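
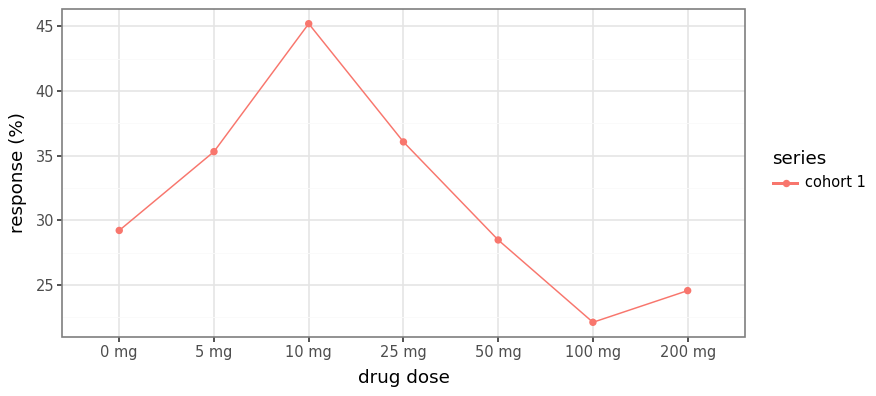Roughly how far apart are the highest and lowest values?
≈ 24

Max 10 mg ≈ 46, min 100 mg ≈ 22; range ≈ 24.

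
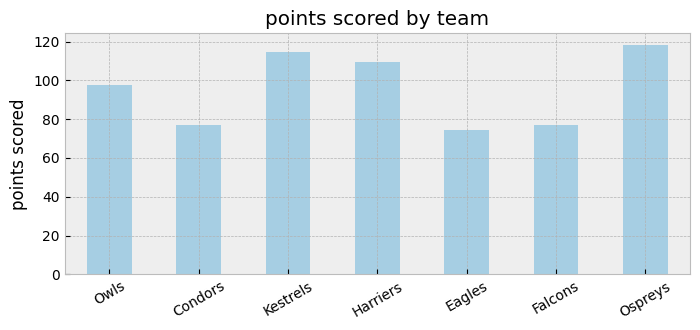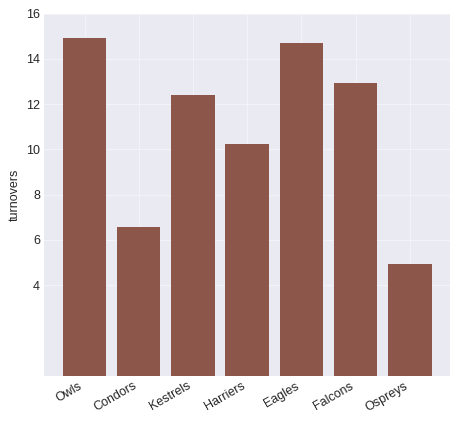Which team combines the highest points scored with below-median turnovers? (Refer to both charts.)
Chart 2 median turnovers ≈ 12; below-median teams: Condors, Harriers, Ospreys. Among those, Ospreys has the highest points scored (≈ 120).

Ospreys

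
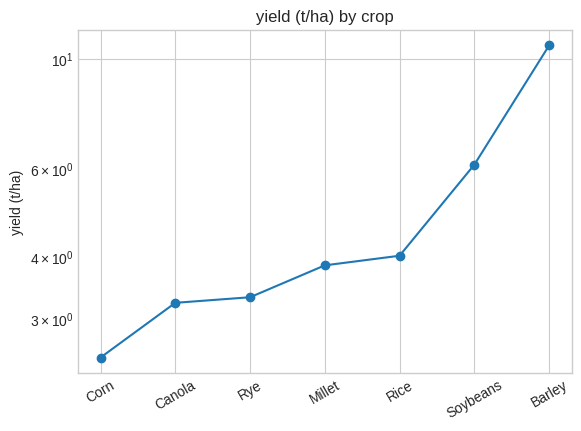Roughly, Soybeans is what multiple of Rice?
≈ 1.5×

Soybeans ≈ 6, Rice ≈ 4; 6/4 ≈ 1.5.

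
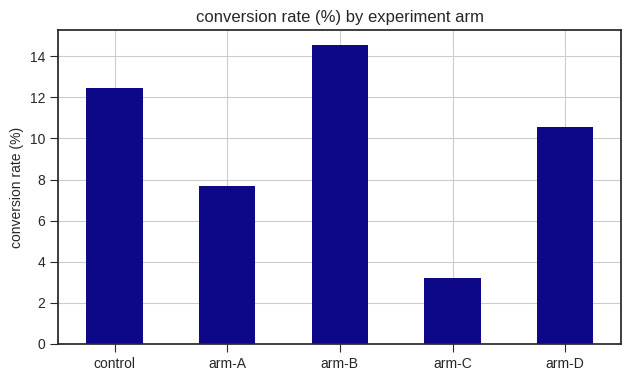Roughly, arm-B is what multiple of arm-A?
arm-B ≈ 14, arm-A ≈ 8; 14/8 ≈ 1.75.

≈ 1.75×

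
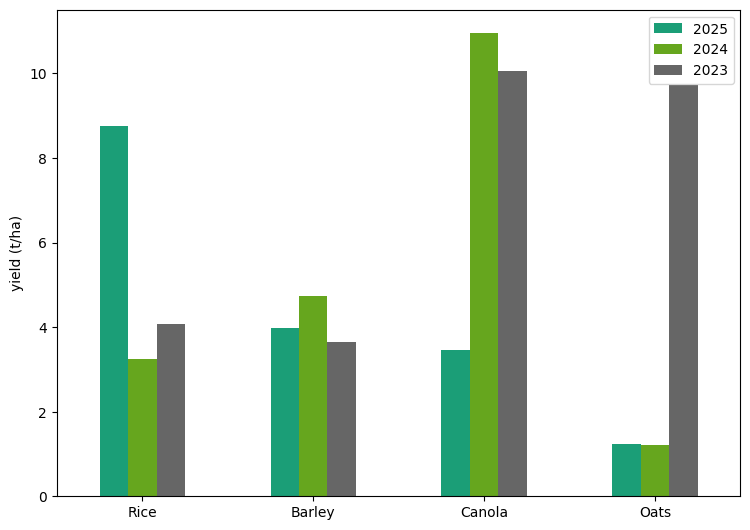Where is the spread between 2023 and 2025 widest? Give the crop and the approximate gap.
Oats: 2023 ≈ 10, 2025 ≈ 1 → gap ≈ 9. Next-largest (Canola) is only ≈ 7.

Oats, ≈ 9 t/ha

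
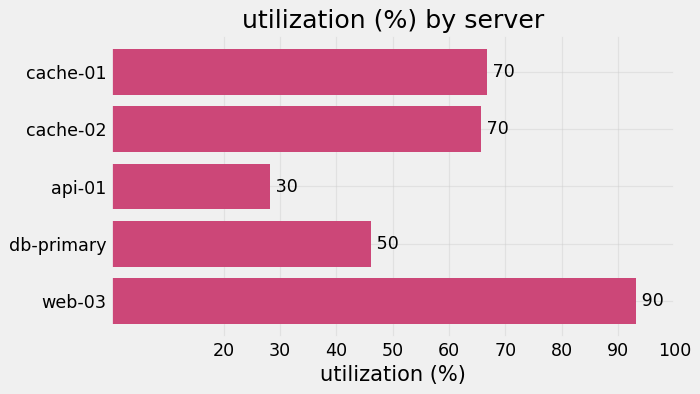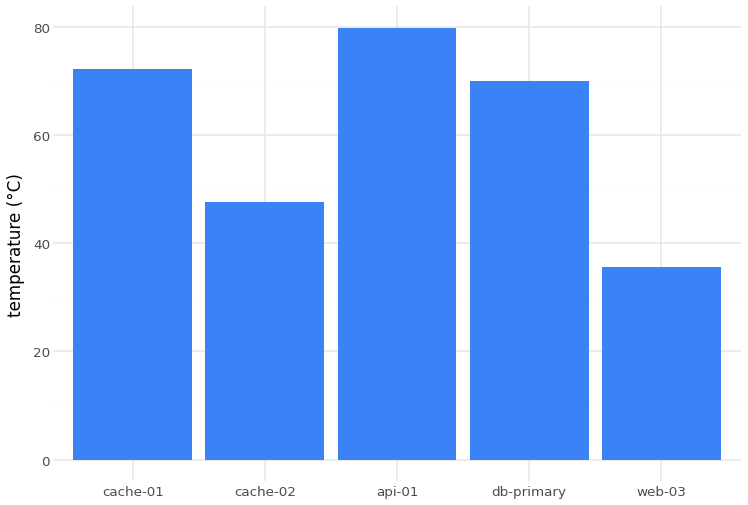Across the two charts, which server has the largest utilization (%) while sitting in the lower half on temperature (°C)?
Chart 2 median temperature (°C) ≈ 70; below-median servers: cache-02, web-03. Among those, web-03 has the highest utilization (%) (≈ 90).

web-03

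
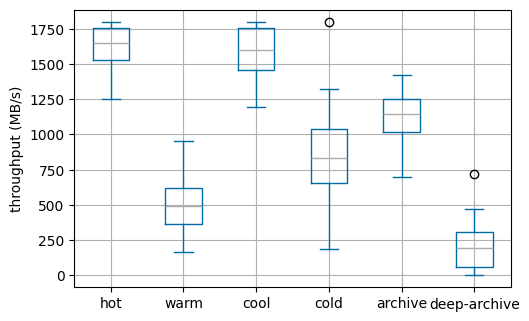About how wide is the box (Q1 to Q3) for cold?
Q3 ≈ 1000, Q1 ≈ 600; IQR ≈ 400.

≈ 400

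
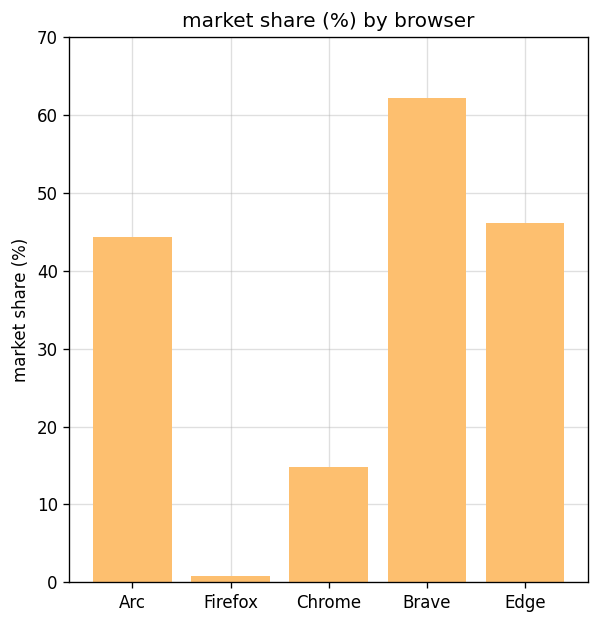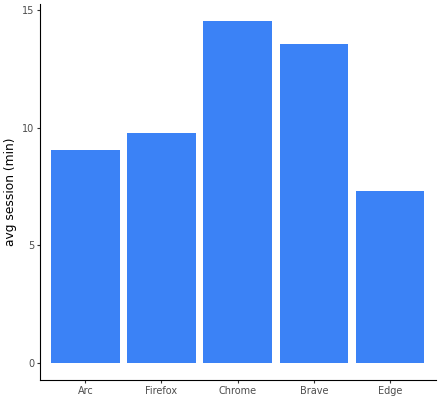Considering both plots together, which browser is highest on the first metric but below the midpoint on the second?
Chart 2 median avg session (min) ≈ 10; below-median browsers: Arc, Edge. Among those, Edge has the highest market share (%) (≈ 50).

Edge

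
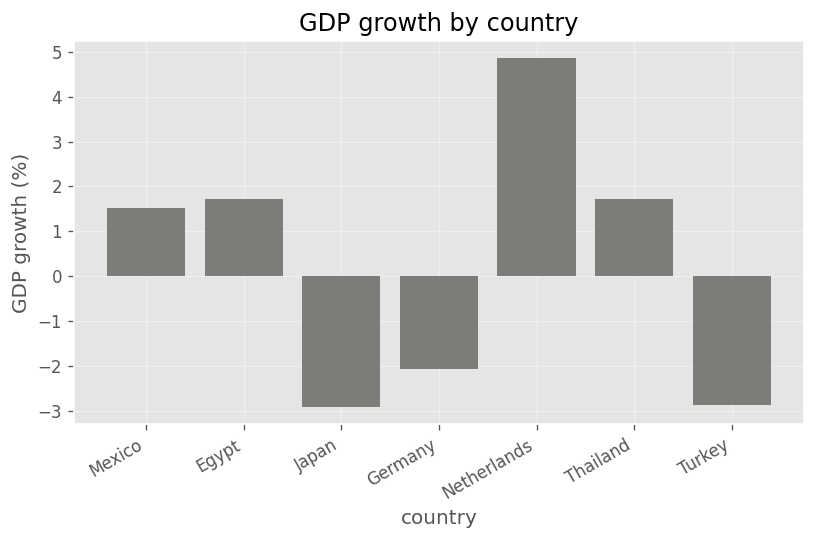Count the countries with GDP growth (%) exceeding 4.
1

Above 4: Netherlands.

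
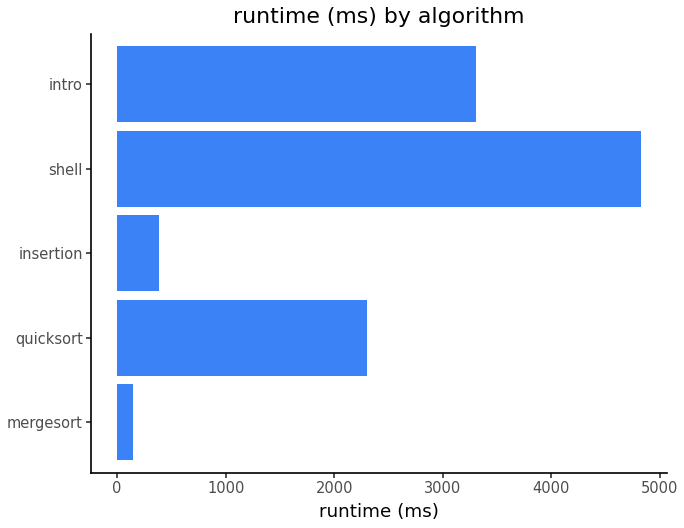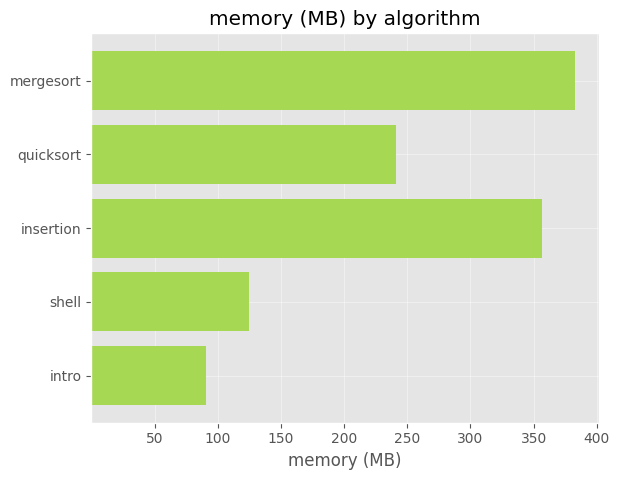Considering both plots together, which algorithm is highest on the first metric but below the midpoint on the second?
Chart 2 median memory (MB) ≈ 250; below-median algorithms: shell, intro. Among those, shell has the highest runtime (ms) (≈ 5000).

shell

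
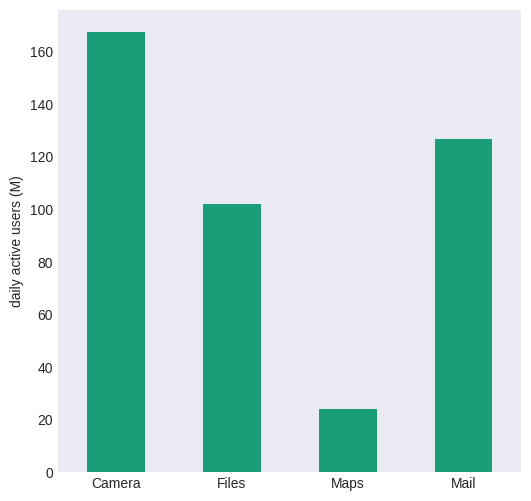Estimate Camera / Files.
≈ 1.6×

Camera ≈ 160, Files ≈ 100; 160/100 ≈ 1.6.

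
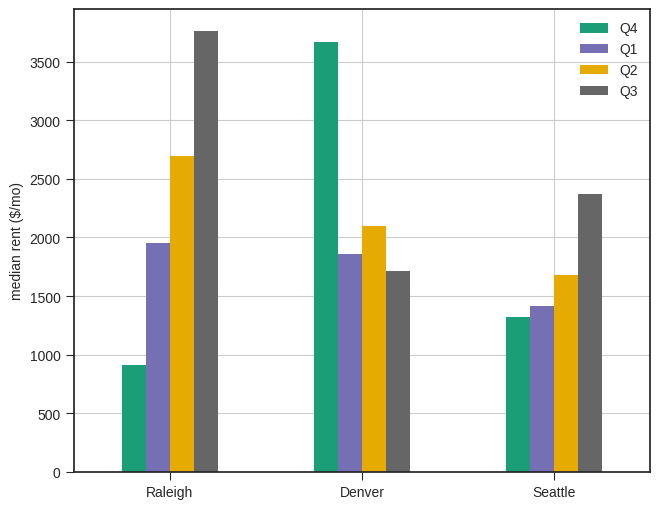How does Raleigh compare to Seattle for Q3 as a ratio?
≈ 1.6×

Raleigh ≈ 4000, Seattle ≈ 2500; 4000/2500 ≈ 1.6.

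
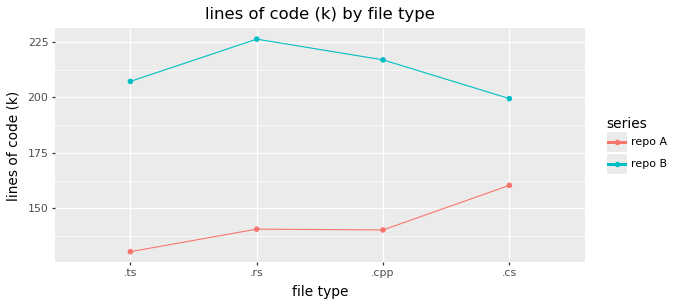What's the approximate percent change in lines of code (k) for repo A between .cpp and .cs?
≈ +14.3%

.cpp ≈ 140, .cs ≈ 160; (160 − 140) / 140 ≈ +14.3%.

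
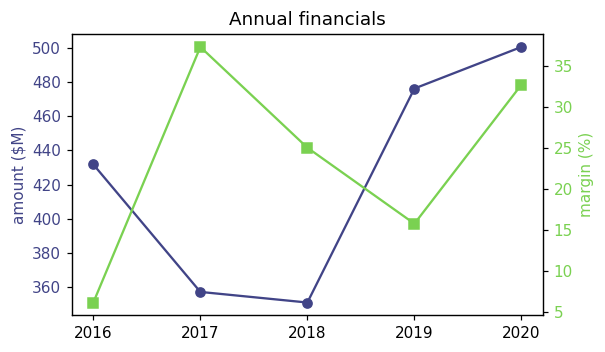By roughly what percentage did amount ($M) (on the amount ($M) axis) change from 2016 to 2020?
2016 ≈ 440, 2020 ≈ 500; (500 − 440) / 440 ≈ +13.6%.

≈ +13.6%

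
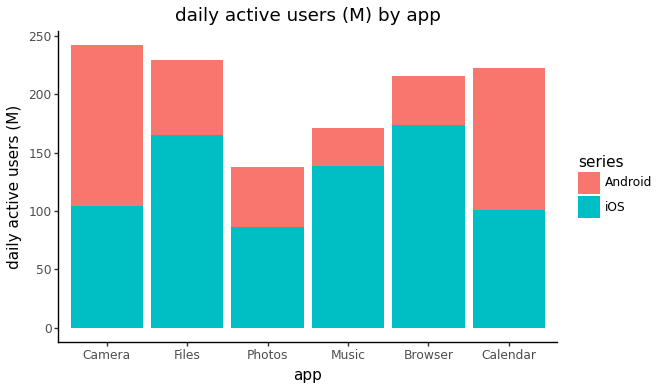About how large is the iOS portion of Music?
≈ 150

iOS top ≈ 150, bottom ≈ 0; segment ≈ 150.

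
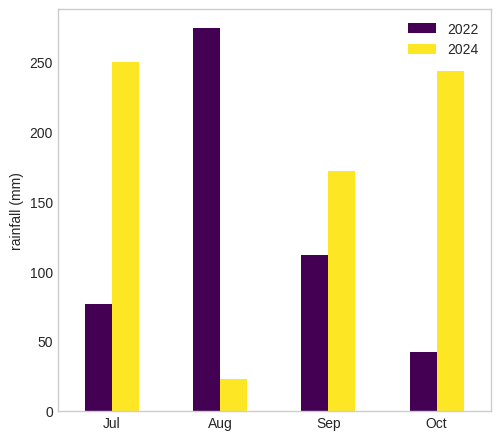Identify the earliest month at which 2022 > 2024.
Jul: 2022 ≈ 75 vs 2024 ≈ 250 (not yet); Aug: 2022 ≈ 275 vs 2024 ≈ 25 (first crossover).

Aug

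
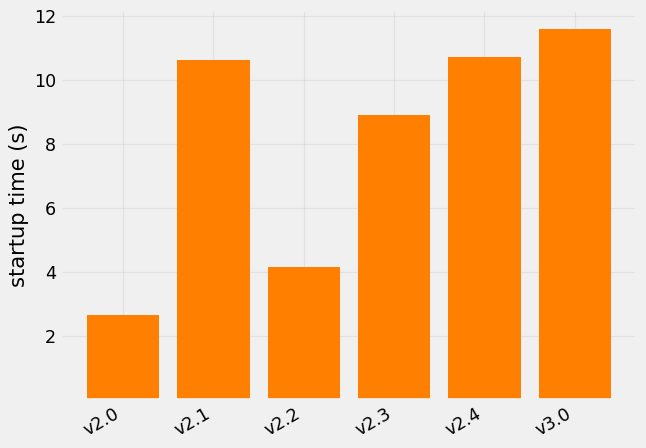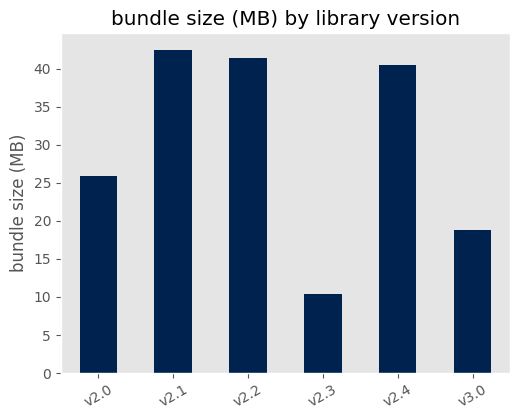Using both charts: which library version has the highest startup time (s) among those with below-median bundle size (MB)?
v3.0

Chart 2 median bundle size (MB) ≈ 35; below-median library versions: v2.0, v2.3, v3.0. Among those, v3.0 has the highest startup time (s) (≈ 12).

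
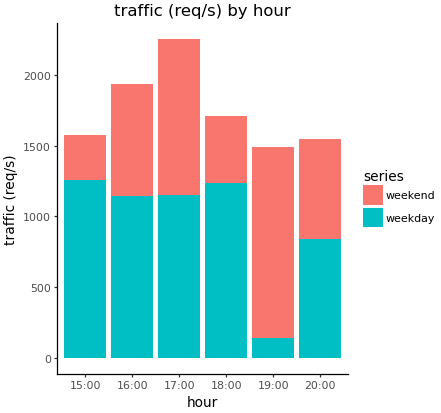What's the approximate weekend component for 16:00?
≈ 800

weekend top ≈ 2000, bottom ≈ 1200; segment ≈ 800.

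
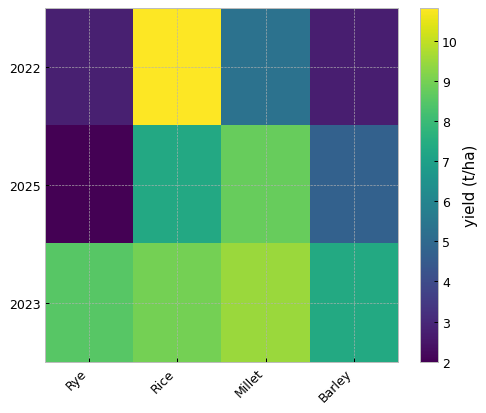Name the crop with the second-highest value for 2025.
Rice

Top 3 for 2025: Millet ≈ 9, Rice ≈ 7, Barley ≈ 5.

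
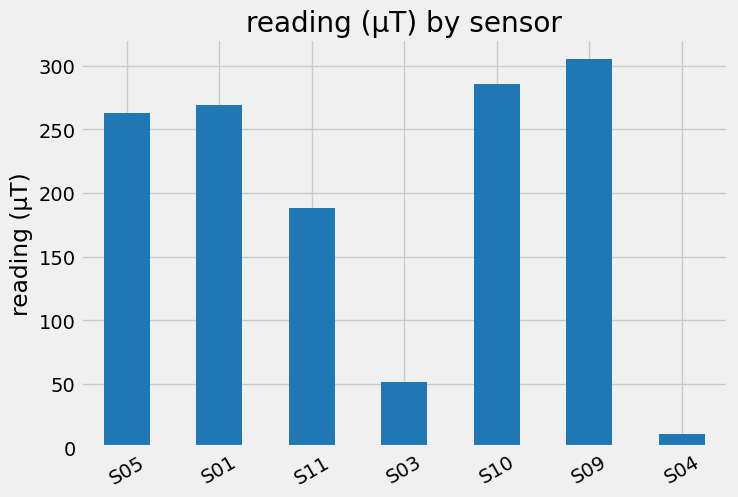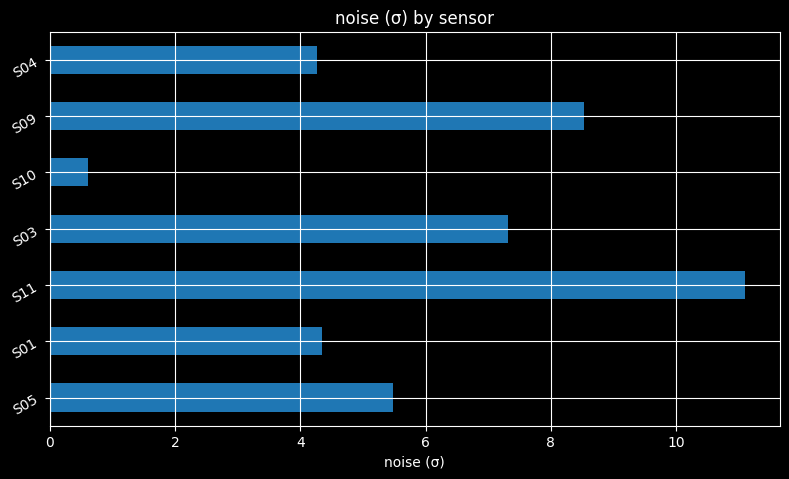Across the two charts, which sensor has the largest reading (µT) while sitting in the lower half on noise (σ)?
Chart 2 median noise (σ) ≈ 6; below-median sensors: S01, S10, S04. Among those, S10 has the highest reading (µT) (≈ 300).

S10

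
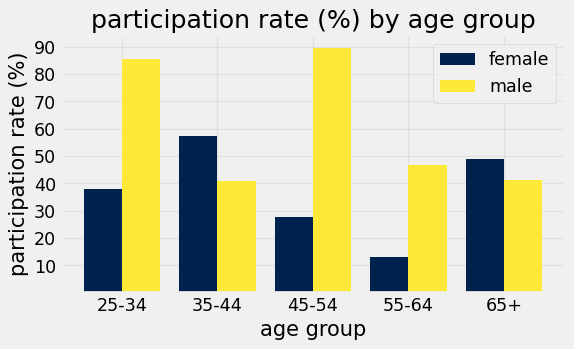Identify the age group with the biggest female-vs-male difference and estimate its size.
45-54, ≈ 60 %

45-54: female ≈ 30, male ≈ 90 → gap ≈ 60. Next-largest (25-34) is only ≈ 50.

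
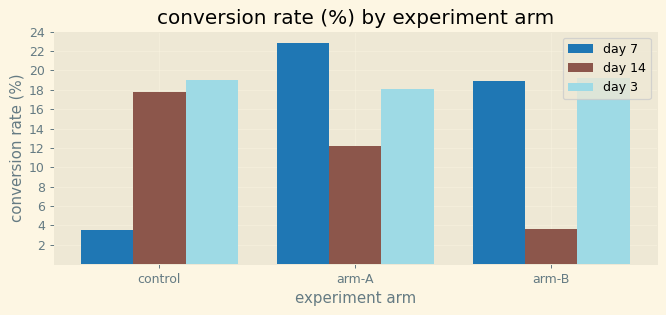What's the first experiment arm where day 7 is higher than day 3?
control: day 7 ≈ 4 vs day 3 ≈ 20 (not yet); arm-A: day 7 ≈ 22 vs day 3 ≈ 18 (first crossover).

arm-A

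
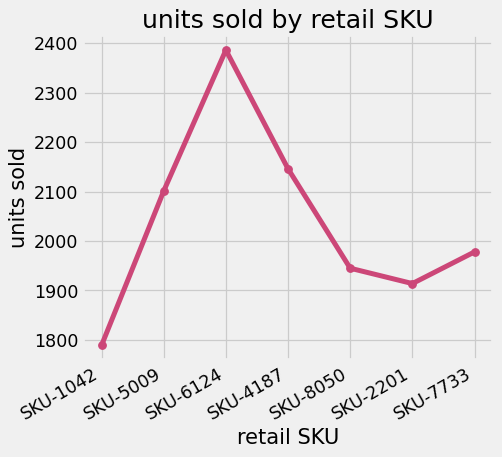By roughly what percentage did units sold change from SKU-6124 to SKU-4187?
≈ -10.4%

SKU-6124 ≈ 2400, SKU-4187 ≈ 2150; (2150 − 2400) / 2400 ≈ -10.4%.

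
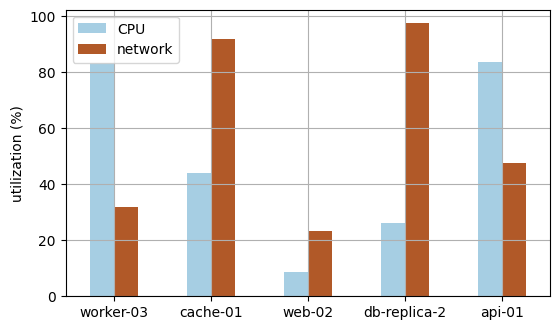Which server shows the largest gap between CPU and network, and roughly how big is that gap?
db-replica-2, ≈ 70 %

db-replica-2: CPU ≈ 30, network ≈ 100 → gap ≈ 70. Next-largest (worker-03) is only ≈ 50.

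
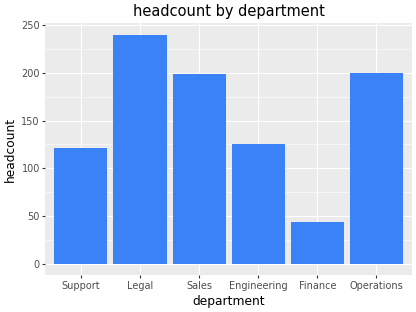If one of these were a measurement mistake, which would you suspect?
Finance

Finance ≈ 40; the rest sit between ≈ 120 and ≈ 240.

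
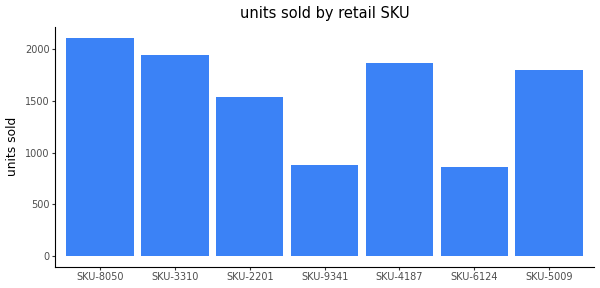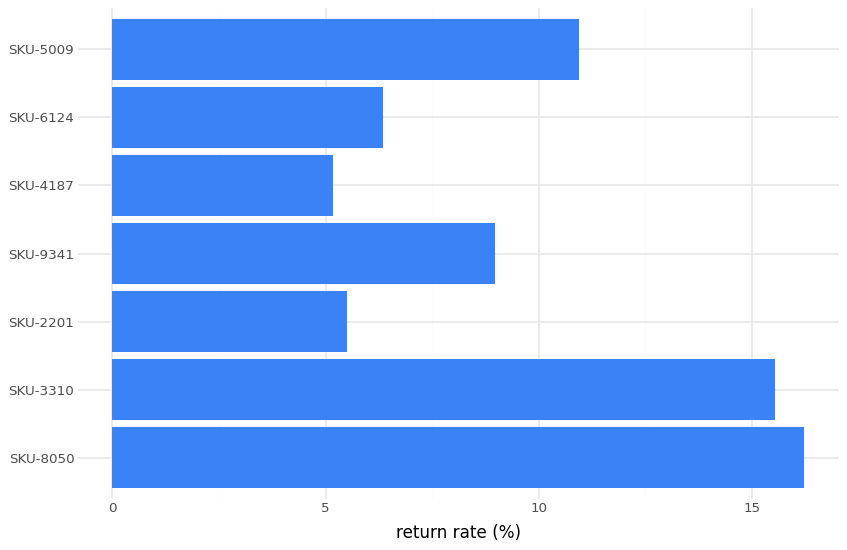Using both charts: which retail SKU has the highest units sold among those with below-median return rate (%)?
Chart 2 median return rate (%) ≈ 8; below-median retail SKUs: SKU-2201, SKU-4187, SKU-6124. Among those, SKU-4187 has the highest units sold (≈ 1800).

SKU-4187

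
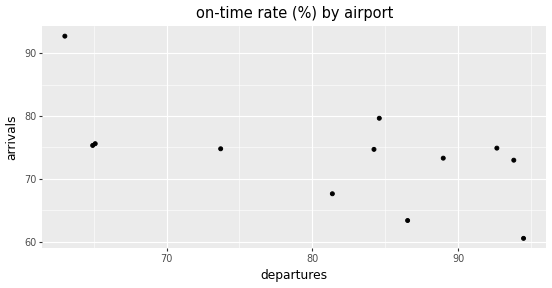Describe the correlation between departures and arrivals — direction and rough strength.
negative, moderate

Points are negatively correlated; moderate (|r| ≈ 0.6).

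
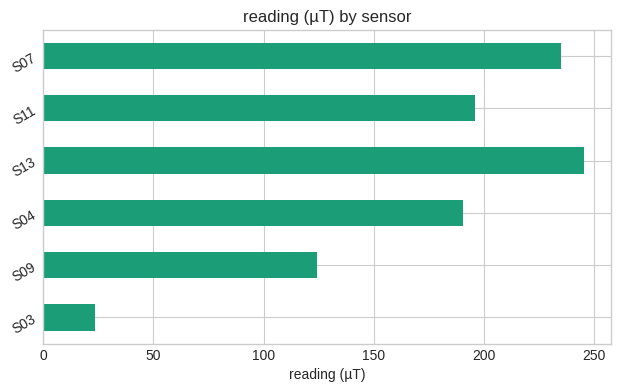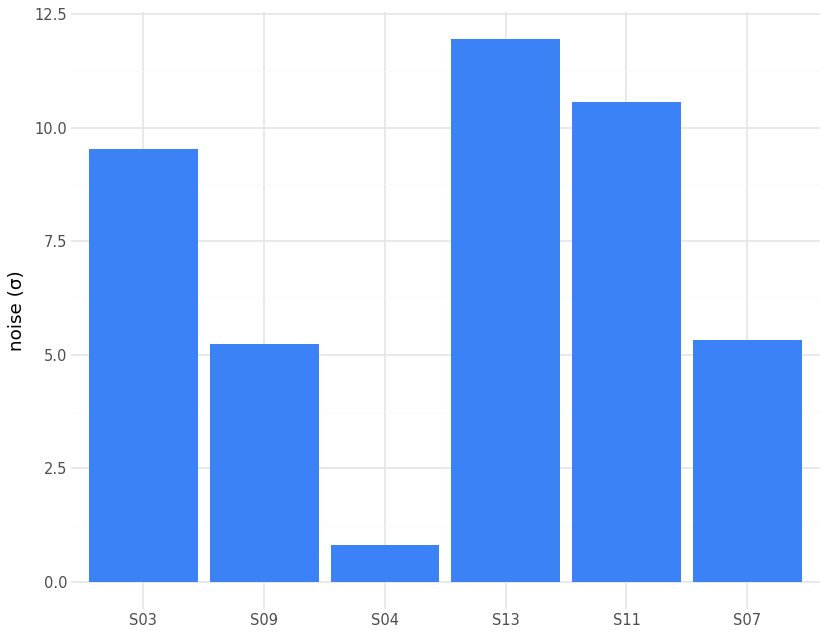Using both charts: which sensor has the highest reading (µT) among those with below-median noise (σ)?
S07

Chart 2 median noise (σ) ≈ 8; below-median sensors: S09, S04, S07. Among those, S07 has the highest reading (µT) (≈ 225).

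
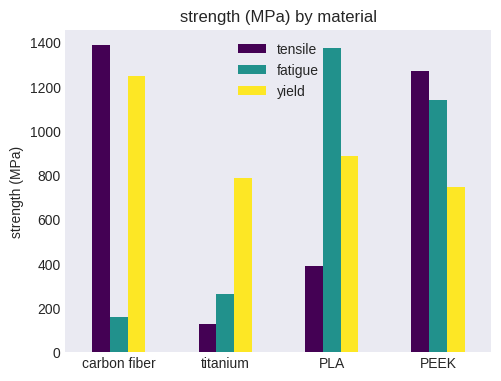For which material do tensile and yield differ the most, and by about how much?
titanium, ≈ 600 MPa

titanium: tensile ≈ 200, yield ≈ 800 → gap ≈ 600. Next-largest (PEEK) is only ≈ 400.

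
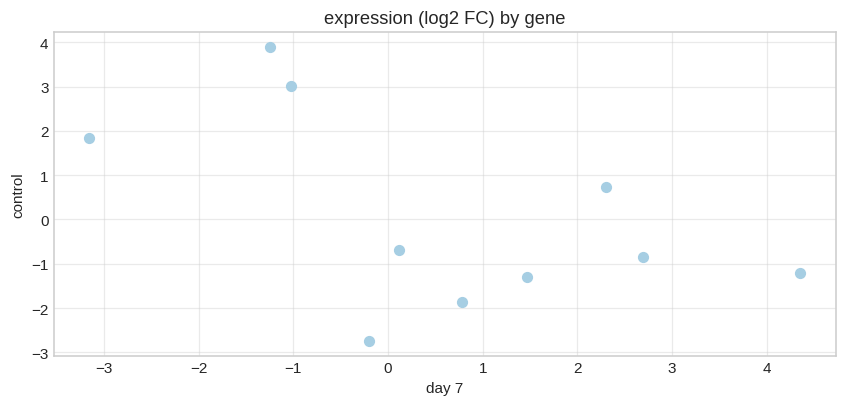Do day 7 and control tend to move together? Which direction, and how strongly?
negative, moderate

Points are negatively correlated; moderate (|r| ≈ 0.5).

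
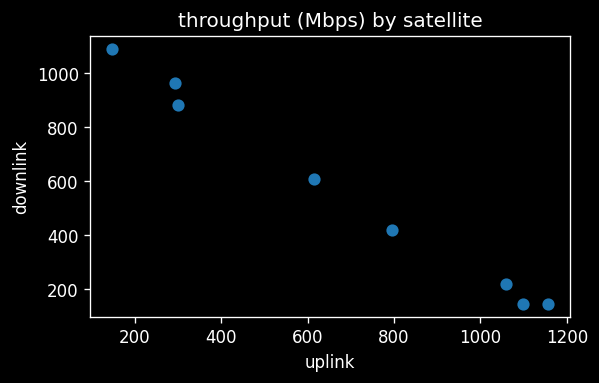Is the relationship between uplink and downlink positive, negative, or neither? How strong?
Points are negatively correlated; strong (|r| ≈ 1.0).

negative, strong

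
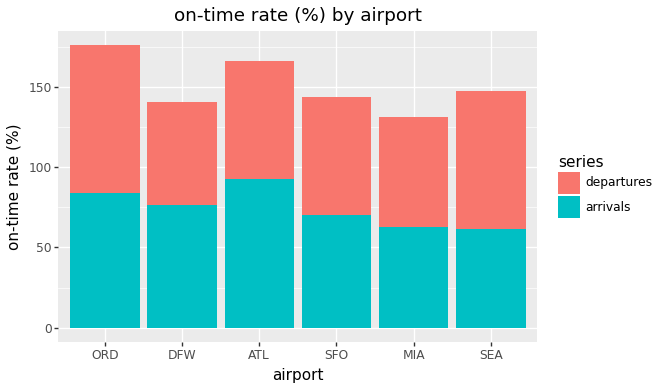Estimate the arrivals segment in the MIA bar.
≈ 60

arrivals top ≈ 60, bottom ≈ 0; segment ≈ 60.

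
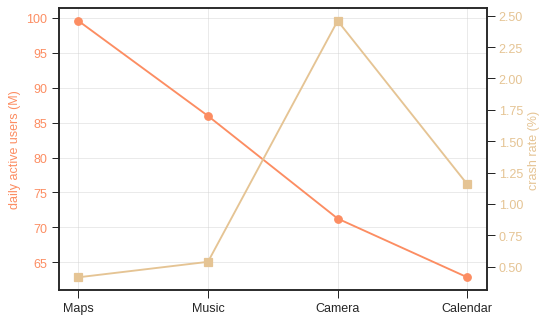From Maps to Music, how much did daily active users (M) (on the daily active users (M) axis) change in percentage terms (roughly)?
≈ -15%

Maps ≈ 100, Music ≈ 85; (85 − 100) / 100 ≈ -15%.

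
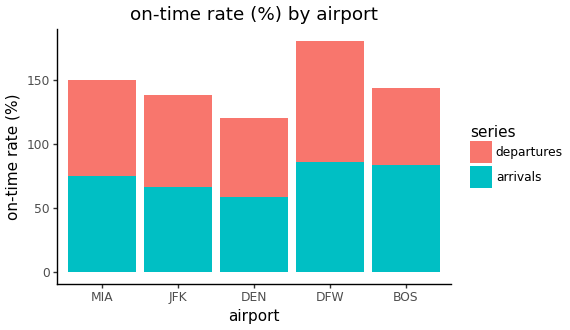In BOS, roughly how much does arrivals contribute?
arrivals top ≈ 80, bottom ≈ 0; segment ≈ 80.

≈ 80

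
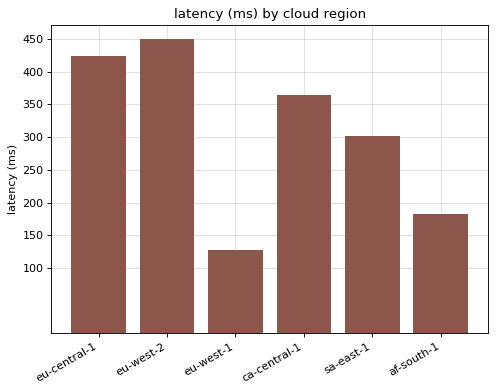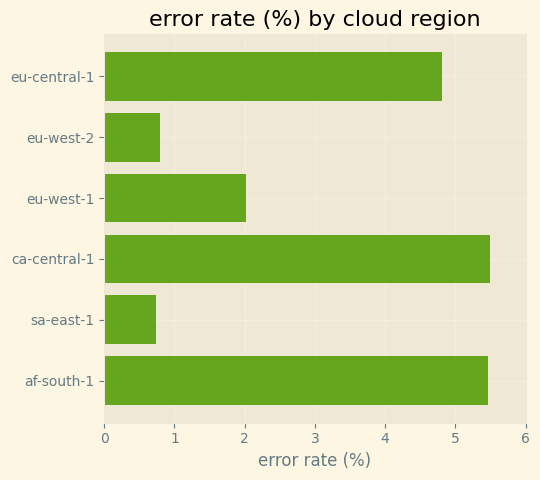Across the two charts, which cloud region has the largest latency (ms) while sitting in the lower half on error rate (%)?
eu-west-2

Chart 2 median error rate (%) ≈ 3; below-median cloud regions: eu-west-2, eu-west-1, sa-east-1. Among those, eu-west-2 has the highest latency (ms) (≈ 450).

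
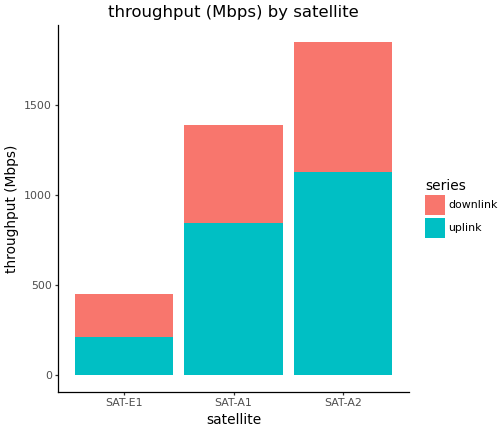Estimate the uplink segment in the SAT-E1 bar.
≈ 200

uplink top ≈ 200, bottom ≈ 0; segment ≈ 200.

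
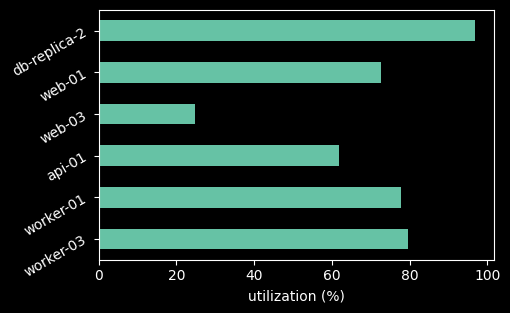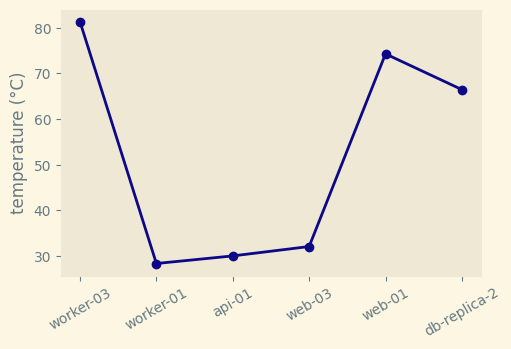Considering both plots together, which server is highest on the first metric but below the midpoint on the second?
worker-01

Chart 2 median temperature (°C) ≈ 50; below-median servers: worker-01, api-01, web-03. Among those, worker-01 has the highest utilization (%) (≈ 80).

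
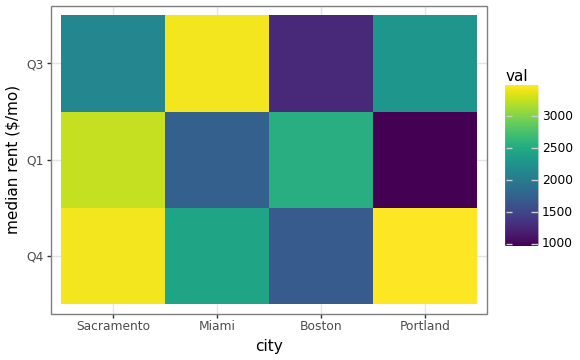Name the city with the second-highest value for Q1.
Boston

Top 3 for Q1: Sacramento ≈ 3500, Boston ≈ 2500, Miami ≈ 1500.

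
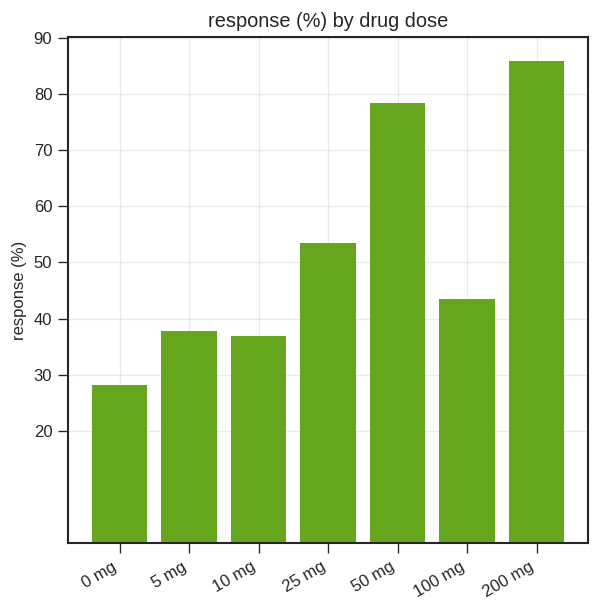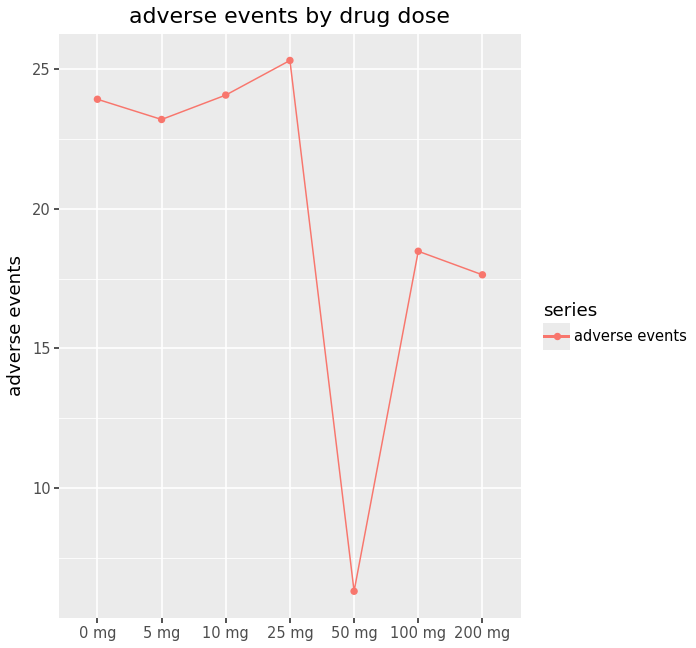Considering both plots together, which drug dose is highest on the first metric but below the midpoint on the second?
200 mg

Chart 2 median adverse events ≈ 25; below-median drug doses: 50 mg, 100 mg, 200 mg. Among those, 200 mg has the highest response (%) (≈ 90).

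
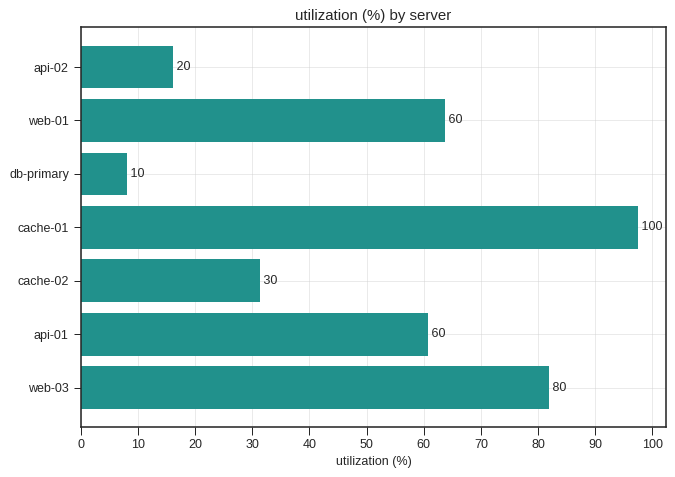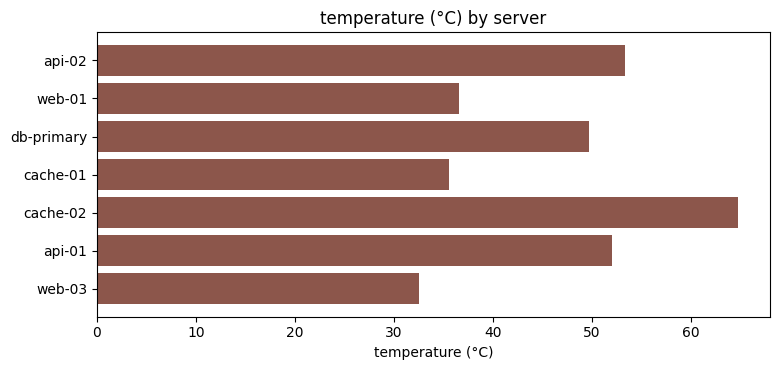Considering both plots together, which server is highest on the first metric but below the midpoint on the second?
cache-01

Chart 2 median temperature (°C) ≈ 50; below-median servers: web-01, cache-01, web-03. Among those, cache-01 has the highest utilization (%) (≈ 100).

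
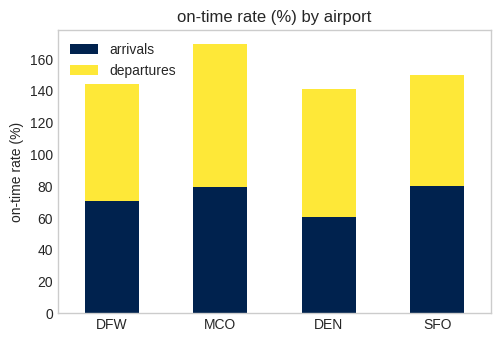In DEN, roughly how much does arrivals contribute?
≈ 60

arrivals top ≈ 60, bottom ≈ 0; segment ≈ 60.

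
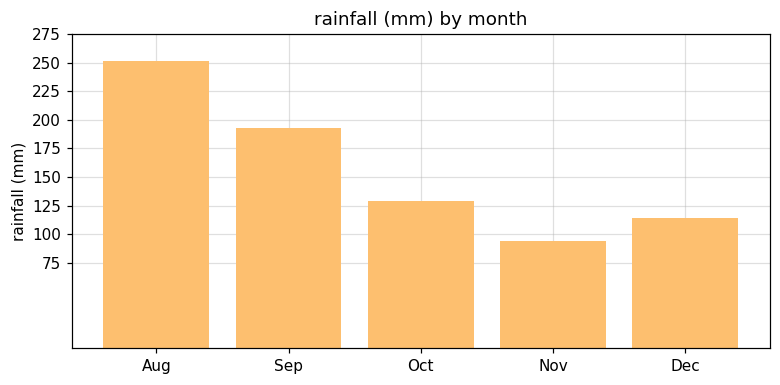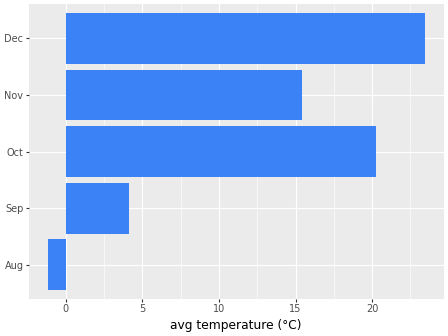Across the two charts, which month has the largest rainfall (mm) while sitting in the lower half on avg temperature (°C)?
Aug

Chart 2 median avg temperature (°C) ≈ 15; below-median months: Aug, Sep. Among those, Aug has the highest rainfall (mm) (≈ 250).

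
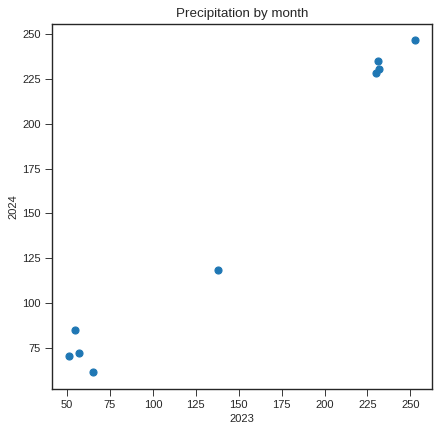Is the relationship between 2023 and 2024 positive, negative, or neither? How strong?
positive, strong

Points are positively correlated; strong (|r| ≈ 1.0).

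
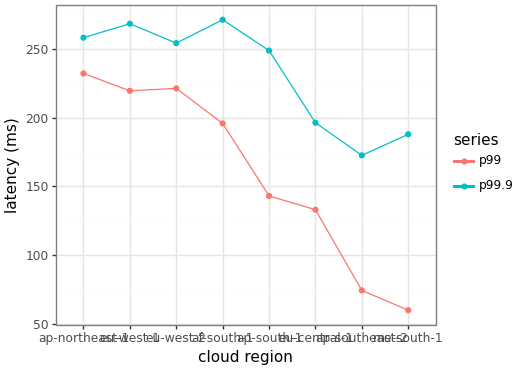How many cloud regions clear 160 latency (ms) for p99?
4

Above 160: ap-northeast-1, eu-west-1, eu-west-2, af-south-1.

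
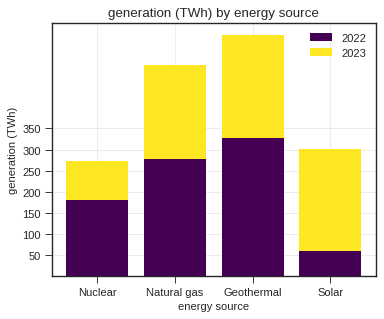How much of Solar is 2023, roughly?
2023 top ≈ 300, bottom ≈ 50; segment ≈ 250.

≈ 250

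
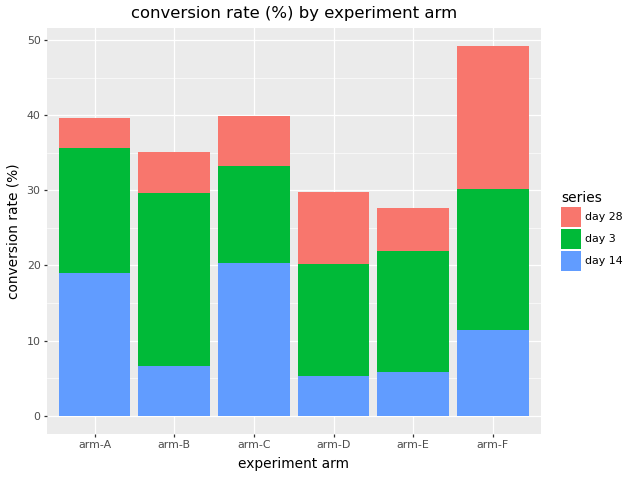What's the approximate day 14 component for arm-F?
≈ 10

day 14 top ≈ 10, bottom ≈ 0; segment ≈ 10.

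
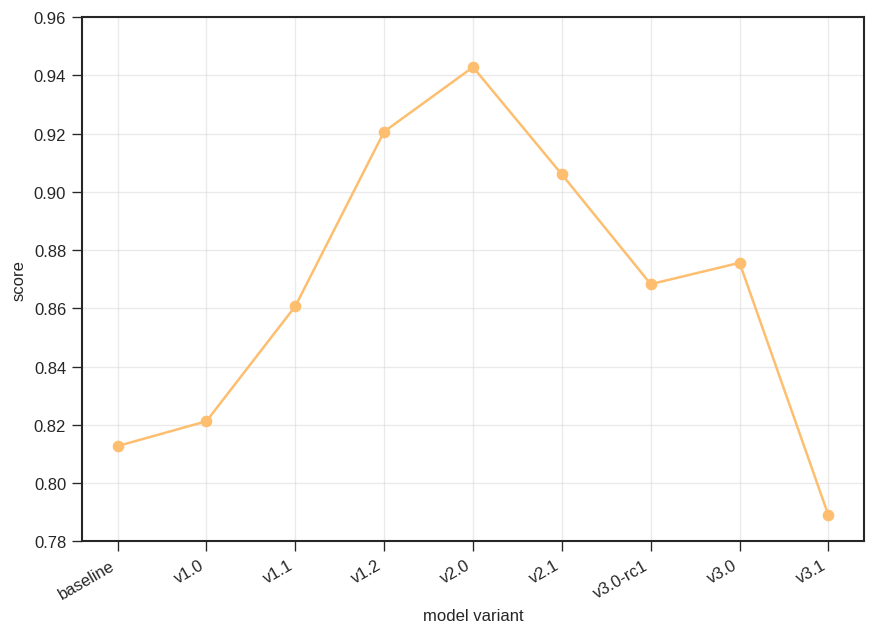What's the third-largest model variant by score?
Top 4: v2.0 ≈ 0.94, v1.2 ≈ 0.92, v2.1 ≈ 0.90, v3.0 ≈ 0.88.

v2.1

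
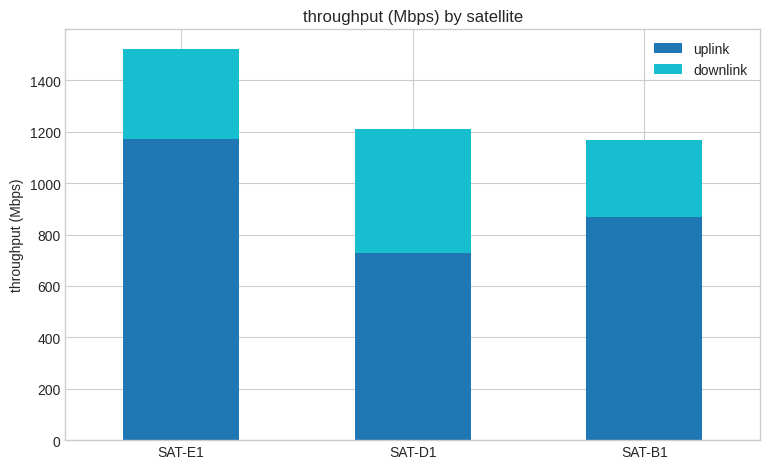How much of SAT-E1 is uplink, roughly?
≈ 1200

uplink top ≈ 1200, bottom ≈ 0; segment ≈ 1200.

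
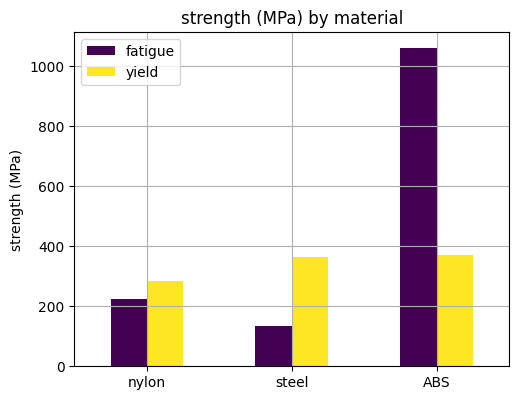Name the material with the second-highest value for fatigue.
nylon

Top 3 for fatigue: ABS ≈ 1100, nylon ≈ 200, steel ≈ 100.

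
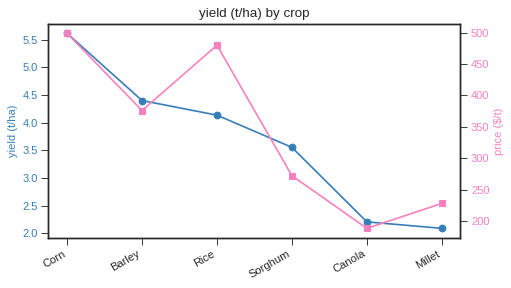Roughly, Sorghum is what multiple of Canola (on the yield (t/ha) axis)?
Sorghum ≈ 3.5, Canola ≈ 2.0; 3.5/2.0 ≈ 1.75.

≈ 1.75×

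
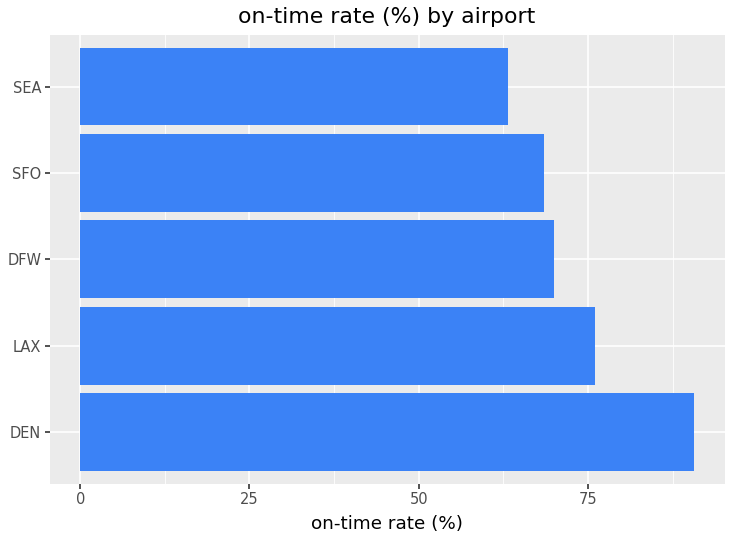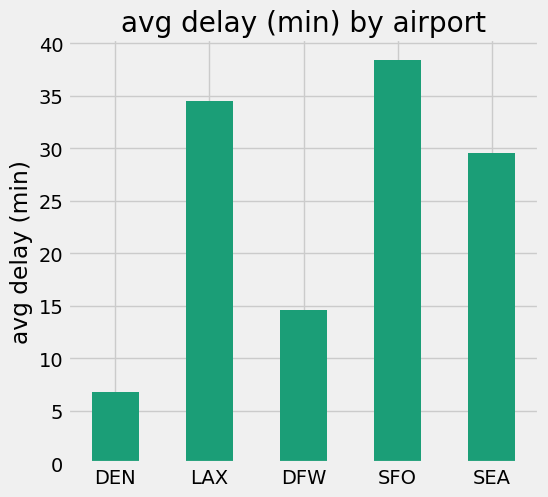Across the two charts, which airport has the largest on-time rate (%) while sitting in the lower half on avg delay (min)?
DEN

Chart 2 median avg delay (min) ≈ 30; below-median airports: DEN, DFW. Among those, DEN has the highest on-time rate (%) (≈ 90).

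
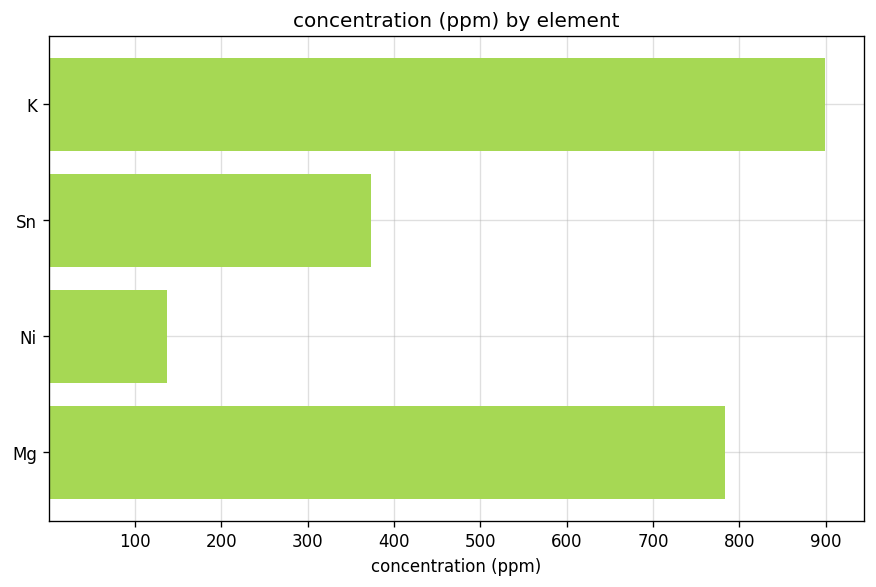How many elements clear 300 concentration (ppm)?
3

Above 300: K, Sn, Mg.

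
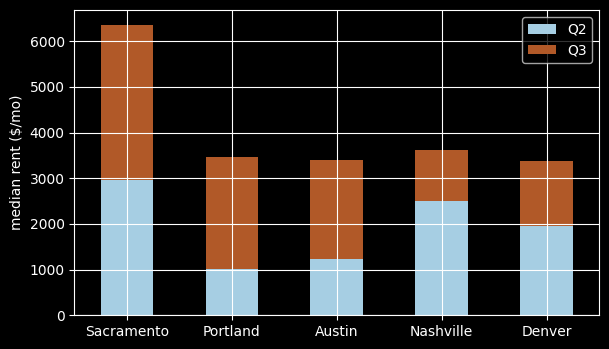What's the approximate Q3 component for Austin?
≈ 2000

Q3 top ≈ 3000, bottom ≈ 1000; segment ≈ 2000.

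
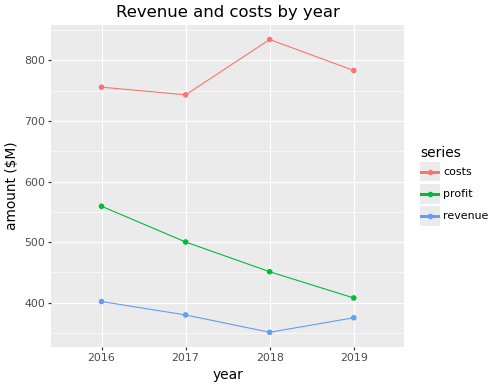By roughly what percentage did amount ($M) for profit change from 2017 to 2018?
2017 ≈ 500, 2018 ≈ 450; (450 − 500) / 500 ≈ -10%.

≈ -10%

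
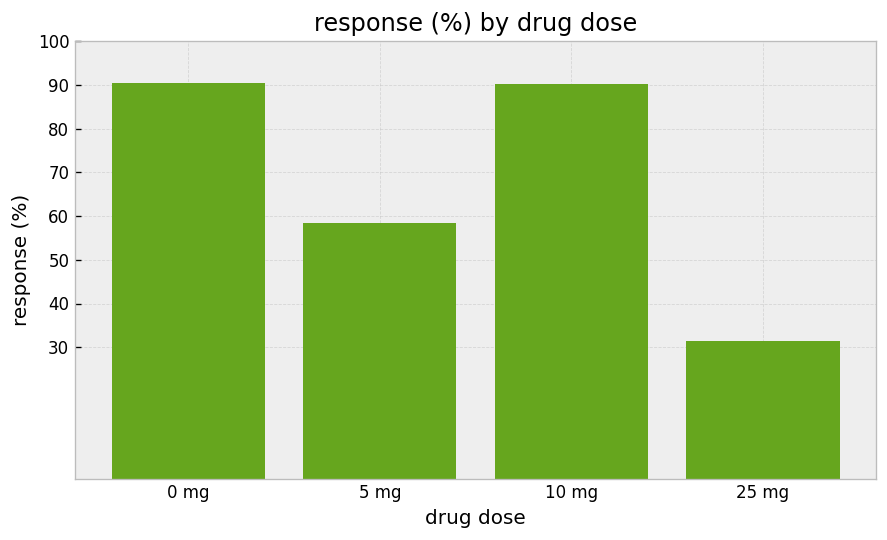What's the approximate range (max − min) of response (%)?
Max 0 mg ≈ 90, min 25 mg ≈ 30; range ≈ 60.

≈ 60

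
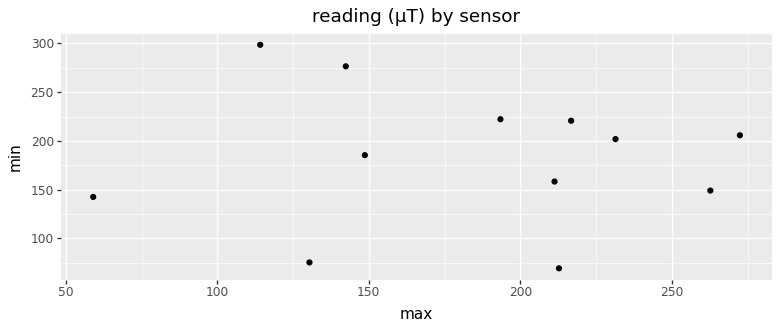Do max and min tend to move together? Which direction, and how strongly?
no clear correlation

Points are roughly uncorrelated; weak (|r| ≈ 0.1).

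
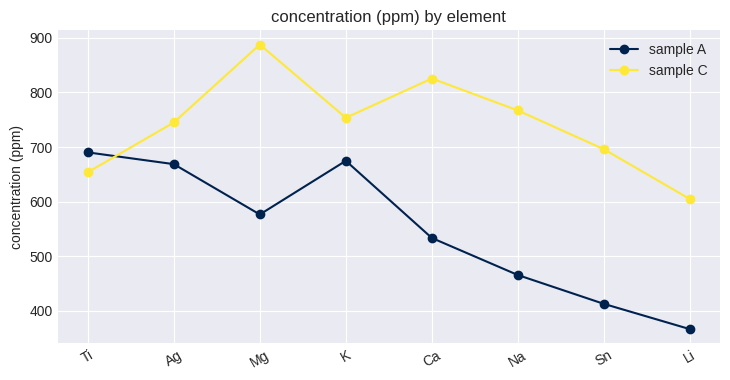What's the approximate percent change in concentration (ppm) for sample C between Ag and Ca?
Ag ≈ 750, Ca ≈ 850; (850 − 750) / 750 ≈ +13.3%.

≈ +13.3%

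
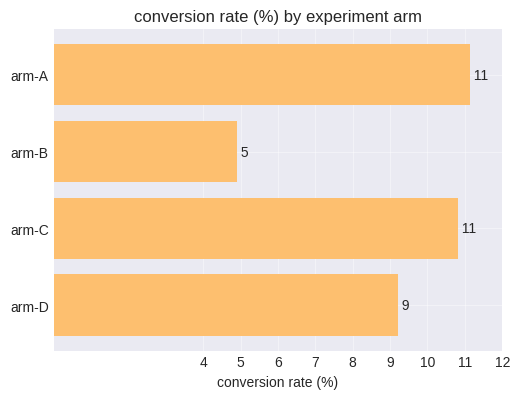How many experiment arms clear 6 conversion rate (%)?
Above 6: arm-A, arm-C, arm-D.

3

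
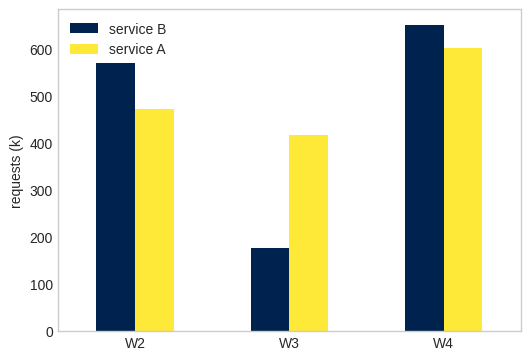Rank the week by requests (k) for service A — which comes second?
W2

Top 3 for service A: W4 ≈ 600, W2 ≈ 500, W3 ≈ 400.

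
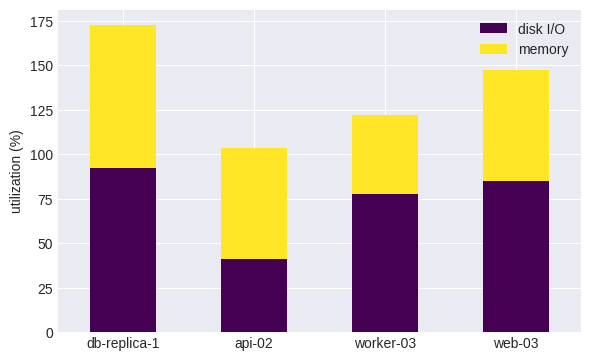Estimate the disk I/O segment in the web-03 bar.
≈ 80

disk I/O top ≈ 80, bottom ≈ 0; segment ≈ 80.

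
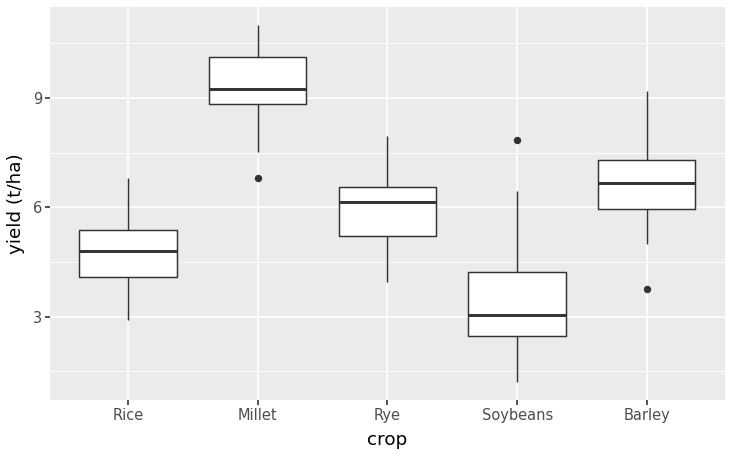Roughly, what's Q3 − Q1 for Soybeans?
≈ 2

Q3 ≈ 4, Q1 ≈ 2; IQR ≈ 2.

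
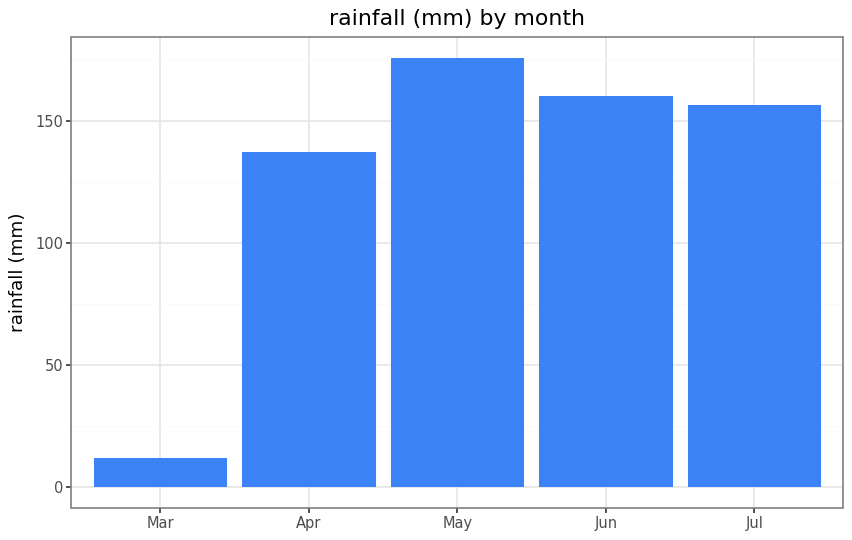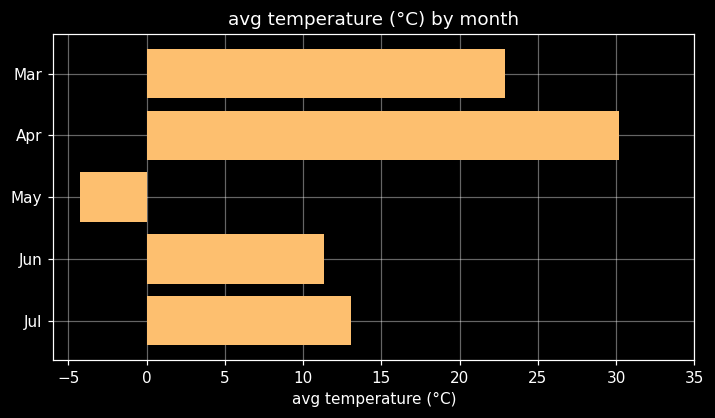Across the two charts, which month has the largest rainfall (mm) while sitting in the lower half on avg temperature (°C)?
Chart 2 median avg temperature (°C) ≈ 15; below-median months: May, Jun. Among those, May has the highest rainfall (mm) (≈ 180).

May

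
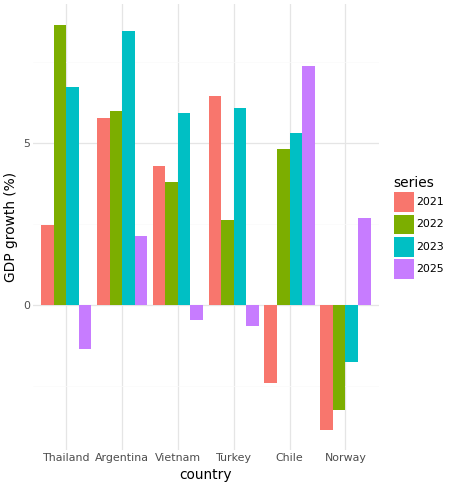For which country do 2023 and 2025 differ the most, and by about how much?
Thailand, ≈ 8 %

Thailand: 2023 ≈ 6, 2025 ≈ -2 → gap ≈ 8. Next-largest (Turkey) is only ≈ 6.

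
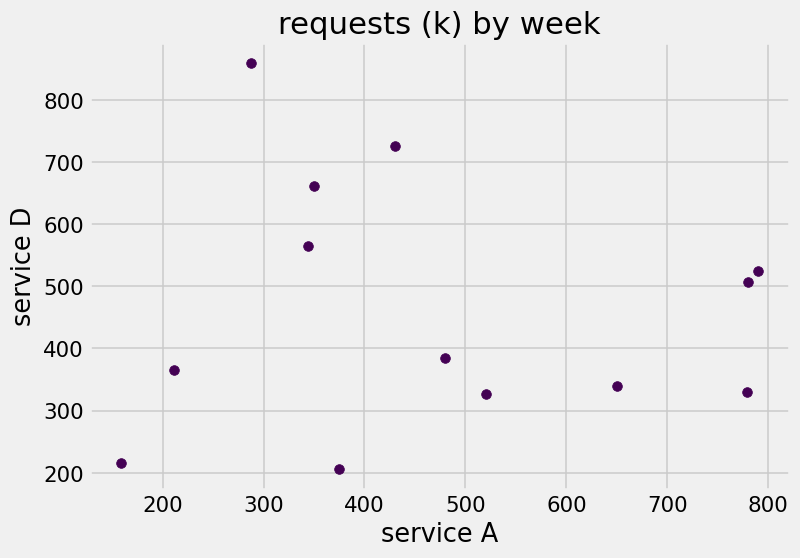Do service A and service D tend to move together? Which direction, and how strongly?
Points are roughly uncorrelated; weak (|r| ≈ 0.1).

no clear correlation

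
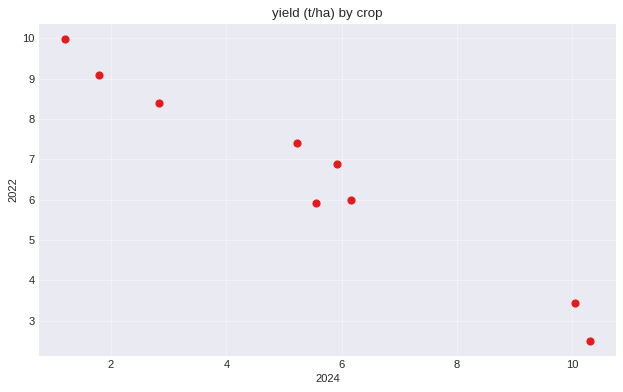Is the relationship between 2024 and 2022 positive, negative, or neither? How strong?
negative, strong

Points are negatively correlated; strong (|r| ≈ 1.0).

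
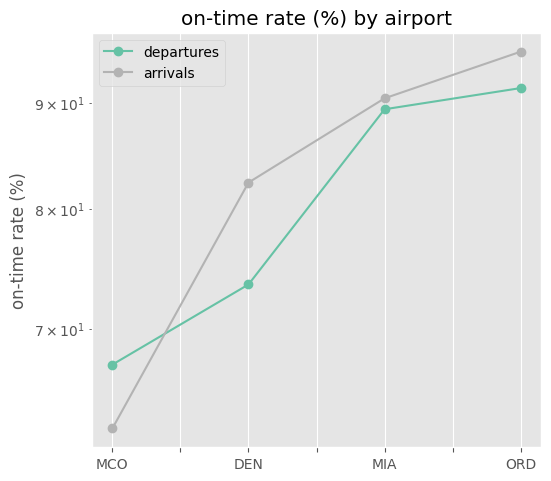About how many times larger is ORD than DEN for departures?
ORD ≈ 90, DEN ≈ 75; 90/75 ≈ 1.2.

≈ 1.2×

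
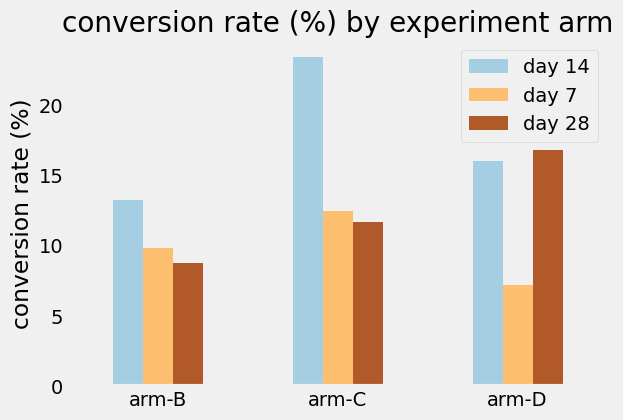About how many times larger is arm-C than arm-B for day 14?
≈ 1.71×

arm-C ≈ 24, arm-B ≈ 14; 24/14 ≈ 1.71.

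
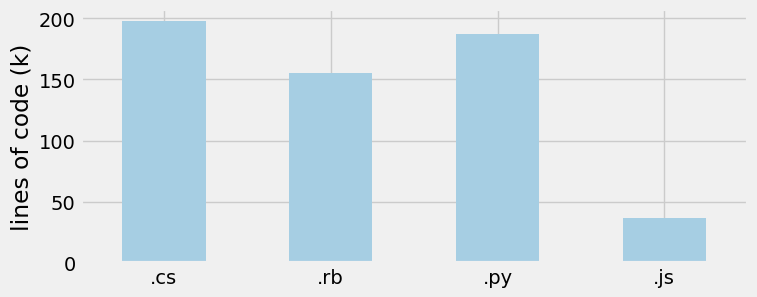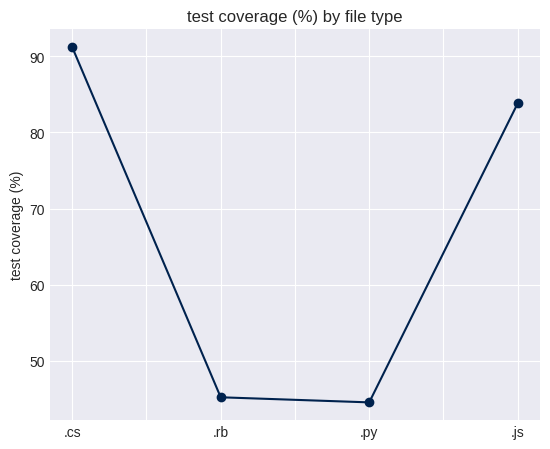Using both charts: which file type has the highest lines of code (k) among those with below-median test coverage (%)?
Chart 2 median test coverage (%) ≈ 60; below-median file types: .rb, .py. Among those, .py has the highest lines of code (k) (≈ 180).

.py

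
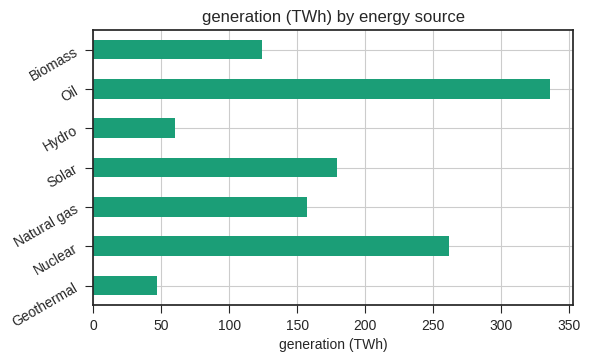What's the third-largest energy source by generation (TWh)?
Solar

Top 4: Oil ≈ 350, Nuclear ≈ 250, Solar ≈ 200, Natural gas ≈ 150.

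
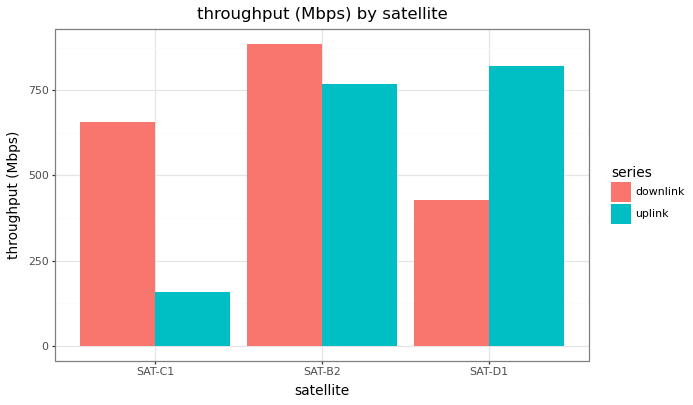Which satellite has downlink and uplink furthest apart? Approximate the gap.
SAT-C1, ≈ 500 Mbps

SAT-C1: downlink ≈ 700, uplink ≈ 200 → gap ≈ 500. Next-largest (SAT-D1) is only ≈ 400.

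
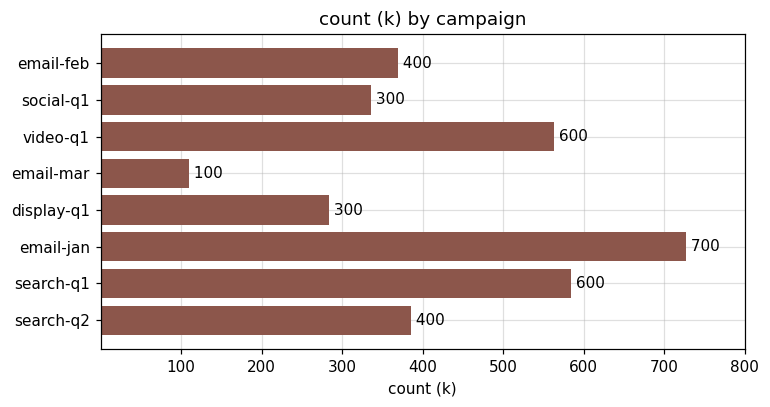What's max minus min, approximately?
Max email-jan ≈ 700, min email-mar ≈ 100; range ≈ 600.

≈ 600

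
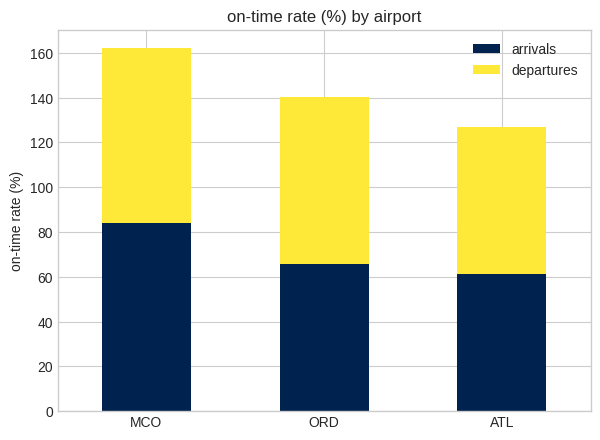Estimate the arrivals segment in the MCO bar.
arrivals top ≈ 80, bottom ≈ 0; segment ≈ 80.

≈ 80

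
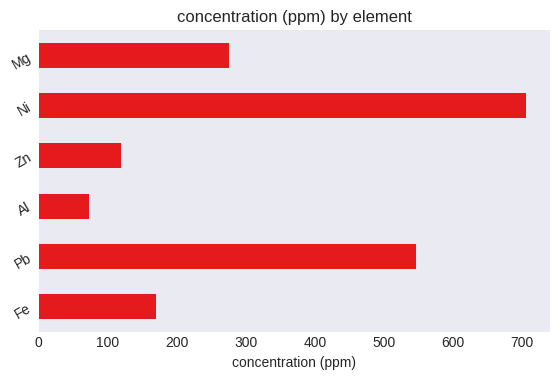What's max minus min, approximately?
≈ 600

Max Ni ≈ 700, min Al ≈ 100; range ≈ 600.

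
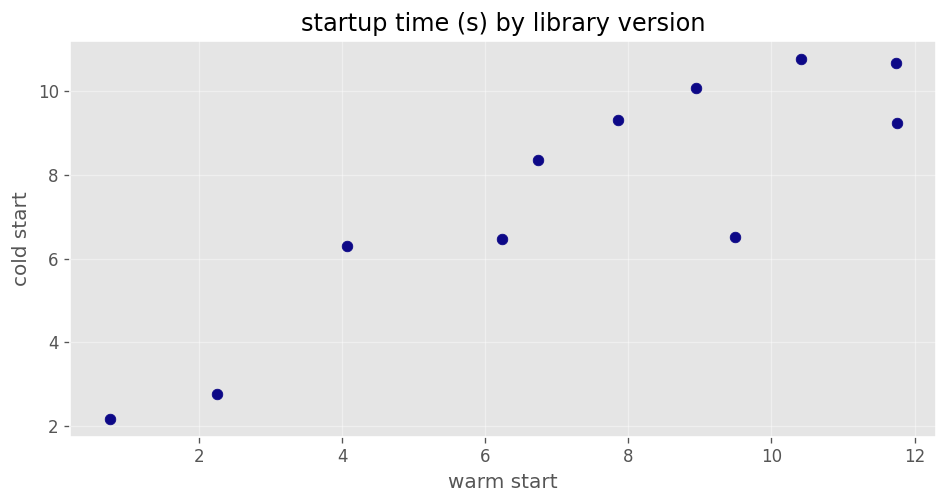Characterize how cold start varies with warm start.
positive, strong

Points are positively correlated; strong (|r| ≈ 0.9).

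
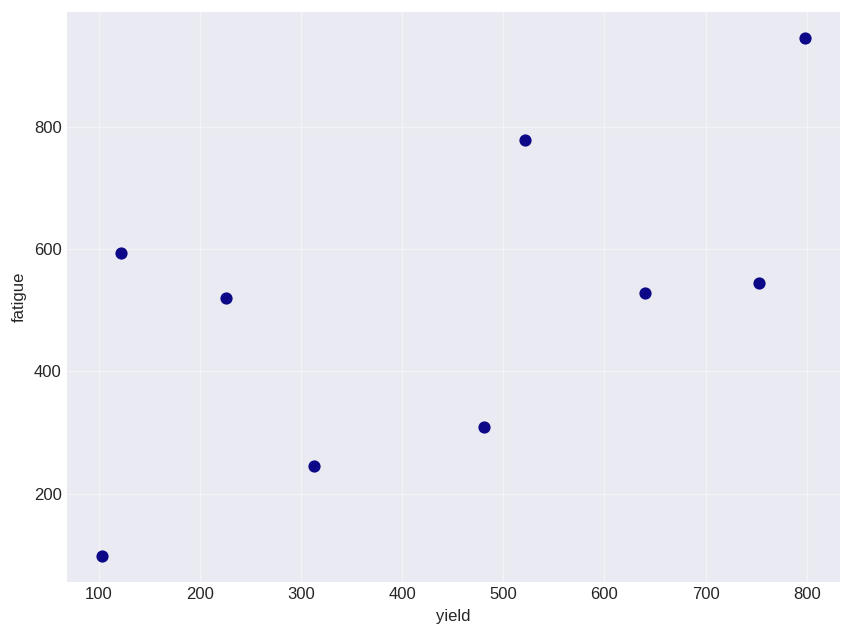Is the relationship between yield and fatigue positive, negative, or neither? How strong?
positive, moderate

Points are positively correlated; moderate (|r| ≈ 0.6).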